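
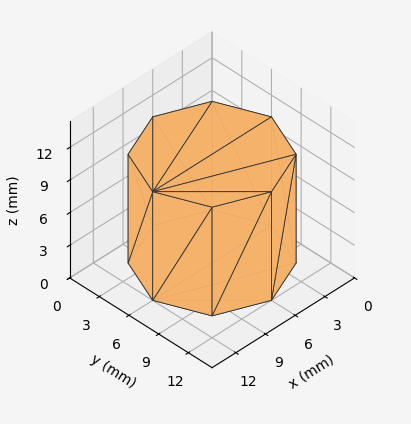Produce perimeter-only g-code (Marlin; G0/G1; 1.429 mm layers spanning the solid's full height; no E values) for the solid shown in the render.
Reading the render: the shape is a regular 8-sided prism (a cylinder approximated with 8 flat sides), circumscribed radius ≈ 6 mm, height ≈ 10 mm (dimensions read to the nearest mm from the axis ticks). For the g-code, the solid's height is divided into equal slices at the stated Δz and each level perimeter traced with G1 moves after a G0 lift.

; perimeter-only toolpath
G21 ; units = mm
G90 ; absolute positioning
G28 ; home
; layer 1
G0 Z1.429
G0 X12.000 Y6.000
G1 X10.243 Y10.243
G1 X6.000 Y12.000
G1 X1.757 Y10.243
G1 X0.000 Y6.000
G1 X1.757 Y1.757
G1 X6.000 Y0.000
G1 X10.243 Y1.757
G1 X12.000 Y6.000
; layer 2
G0 Z2.857
G0 X12.000 Y6.000
G1 X10.243 Y10.243
G1 X6.000 Y12.000
G1 X1.757 Y10.243
G1 X0.000 Y6.000
G1 X1.757 Y1.757
G1 X6.000 Y0.000
G1 X10.243 Y1.757
G1 X12.000 Y6.000
; layer 3
G0 Z4.286
G0 X12.000 Y6.000
G1 X10.243 Y10.243
G1 X6.000 Y12.000
G1 X1.757 Y10.243
G1 X0.000 Y6.000
G1 X1.757 Y1.757
G1 X6.000 Y0.000
G1 X10.243 Y1.757
G1 X12.000 Y6.000
; layer 4
G0 Z5.714
G0 X12.000 Y6.000
G1 X10.243 Y10.243
G1 X6.000 Y12.000
G1 X1.757 Y10.243
G1 X0.000 Y6.000
G1 X1.757 Y1.757
G1 X6.000 Y0.000
G1 X10.243 Y1.757
G1 X12.000 Y6.000
; layer 5
G0 Z7.143
G0 X12.000 Y6.000
G1 X10.243 Y10.243
G1 X6.000 Y12.000
G1 X1.757 Y10.243
G1 X0.000 Y6.000
G1 X1.757 Y1.757
G1 X6.000 Y0.000
G1 X10.243 Y1.757
G1 X12.000 Y6.000
; layer 6
G0 Z8.571
G0 X12.000 Y6.000
G1 X10.243 Y10.243
G1 X6.000 Y12.000
G1 X1.757 Y10.243
G1 X0.000 Y6.000
G1 X1.757 Y1.757
G1 X6.000 Y0.000
G1 X10.243 Y1.757
G1 X12.000 Y6.000
; layer 7
G0 Z10.000
G0 X12.000 Y6.000
G1 X10.243 Y10.243
G1 X6.000 Y12.000
G1 X1.757 Y10.243
G1 X0.000 Y6.000
G1 X1.757 Y1.757
G1 X6.000 Y0.000
G1 X10.243 Y1.757
G1 X12.000 Y6.000
M2 ; end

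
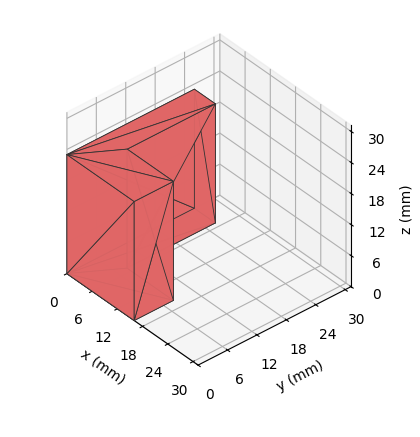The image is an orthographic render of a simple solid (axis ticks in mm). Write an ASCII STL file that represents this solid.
Reading the render: the shape is an L-shaped prism: outer 16 × 26 mm, arm thicknesses ≈ 8 mm (horizontal) and 5 mm (vertical), extruded 23 mm in z (dimensions read to the nearest mm from the axis ticks). For the STL, each face is triangulated and given an outward normal.

solid part
  facet normal 0.0000 0.0000 -1.0000
    outer loop
      vertex 16.00 8.00 0.00
      vertex 16.00 0.00 0.00
      vertex 0.00 0.00 0.00
    endloop
  endfacet
  facet normal 0.0000 0.0000 -1.0000
    outer loop
      vertex 5.00 8.00 0.00
      vertex 16.00 8.00 0.00
      vertex 0.00 0.00 0.00
    endloop
  endfacet
  facet normal 0.0000 0.0000 -1.0000
    outer loop
      vertex 5.00 26.00 0.00
      vertex 5.00 8.00 0.00
      vertex 0.00 0.00 0.00
    endloop
  endfacet
  facet normal 0.0000 0.0000 -1.0000
    outer loop
      vertex 0.00 26.00 0.00
      vertex 5.00 26.00 0.00
      vertex 0.00 0.00 0.00
    endloop
  endfacet
  facet normal 0.0000 0.0000 1.0000
    outer loop
      vertex 0.00 0.00 23.00
      vertex 16.00 0.00 23.00
      vertex 16.00 8.00 23.00
    endloop
  endfacet
  facet normal 0.0000 0.0000 1.0000
    outer loop
      vertex 0.00 0.00 23.00
      vertex 16.00 8.00 23.00
      vertex 5.00 8.00 23.00
    endloop
  endfacet
  facet normal 0.0000 0.0000 1.0000
    outer loop
      vertex 0.00 0.00 23.00
      vertex 5.00 8.00 23.00
      vertex 5.00 26.00 23.00
    endloop
  endfacet
  facet normal 0.0000 0.0000 1.0000
    outer loop
      vertex 0.00 0.00 23.00
      vertex 5.00 26.00 23.00
      vertex 0.00 26.00 23.00
    endloop
  endfacet
  facet normal 0.0000 -1.0000 0.0000
    outer loop
      vertex 0.00 0.00 0.00
      vertex 16.00 0.00 0.00
      vertex 16.00 0.00 23.00
    endloop
  endfacet
  facet normal 0.0000 -1.0000 0.0000
    outer loop
      vertex 0.00 0.00 0.00
      vertex 16.00 0.00 23.00
      vertex 0.00 0.00 23.00
    endloop
  endfacet
  facet normal 1.0000 0.0000 0.0000
    outer loop
      vertex 16.00 0.00 0.00
      vertex 16.00 8.00 0.00
      vertex 16.00 8.00 23.00
    endloop
  endfacet
  facet normal 1.0000 0.0000 0.0000
    outer loop
      vertex 16.00 0.00 0.00
      vertex 16.00 8.00 23.00
      vertex 16.00 0.00 23.00
    endloop
  endfacet
  facet normal 0.0000 1.0000 0.0000
    outer loop
      vertex 16.00 8.00 0.00
      vertex 5.00 8.00 0.00
      vertex 5.00 8.00 23.00
    endloop
  endfacet
  facet normal 0.0000 1.0000 0.0000
    outer loop
      vertex 16.00 8.00 0.00
      vertex 5.00 8.00 23.00
      vertex 16.00 8.00 23.00
    endloop
  endfacet
  facet normal 1.0000 0.0000 0.0000
    outer loop
      vertex 5.00 8.00 0.00
      vertex 5.00 26.00 0.00
      vertex 5.00 26.00 23.00
    endloop
  endfacet
  facet normal 1.0000 0.0000 0.0000
    outer loop
      vertex 5.00 8.00 0.00
      vertex 5.00 26.00 23.00
      vertex 5.00 8.00 23.00
    endloop
  endfacet
  facet normal 0.0000 1.0000 0.0000
    outer loop
      vertex 5.00 26.00 0.00
      vertex 0.00 26.00 0.00
      vertex 0.00 26.00 23.00
    endloop
  endfacet
  facet normal 0.0000 1.0000 0.0000
    outer loop
      vertex 5.00 26.00 0.00
      vertex 0.00 26.00 23.00
      vertex 5.00 26.00 23.00
    endloop
  endfacet
  facet normal -1.0000 0.0000 0.0000
    outer loop
      vertex 0.00 26.00 0.00
      vertex 0.00 0.00 0.00
      vertex 0.00 0.00 23.00
    endloop
  endfacet
  facet normal -1.0000 0.0000 0.0000
    outer loop
      vertex 0.00 26.00 0.00
      vertex 0.00 0.00 23.00
      vertex 0.00 26.00 23.00
    endloop
  endfacet
endsolid part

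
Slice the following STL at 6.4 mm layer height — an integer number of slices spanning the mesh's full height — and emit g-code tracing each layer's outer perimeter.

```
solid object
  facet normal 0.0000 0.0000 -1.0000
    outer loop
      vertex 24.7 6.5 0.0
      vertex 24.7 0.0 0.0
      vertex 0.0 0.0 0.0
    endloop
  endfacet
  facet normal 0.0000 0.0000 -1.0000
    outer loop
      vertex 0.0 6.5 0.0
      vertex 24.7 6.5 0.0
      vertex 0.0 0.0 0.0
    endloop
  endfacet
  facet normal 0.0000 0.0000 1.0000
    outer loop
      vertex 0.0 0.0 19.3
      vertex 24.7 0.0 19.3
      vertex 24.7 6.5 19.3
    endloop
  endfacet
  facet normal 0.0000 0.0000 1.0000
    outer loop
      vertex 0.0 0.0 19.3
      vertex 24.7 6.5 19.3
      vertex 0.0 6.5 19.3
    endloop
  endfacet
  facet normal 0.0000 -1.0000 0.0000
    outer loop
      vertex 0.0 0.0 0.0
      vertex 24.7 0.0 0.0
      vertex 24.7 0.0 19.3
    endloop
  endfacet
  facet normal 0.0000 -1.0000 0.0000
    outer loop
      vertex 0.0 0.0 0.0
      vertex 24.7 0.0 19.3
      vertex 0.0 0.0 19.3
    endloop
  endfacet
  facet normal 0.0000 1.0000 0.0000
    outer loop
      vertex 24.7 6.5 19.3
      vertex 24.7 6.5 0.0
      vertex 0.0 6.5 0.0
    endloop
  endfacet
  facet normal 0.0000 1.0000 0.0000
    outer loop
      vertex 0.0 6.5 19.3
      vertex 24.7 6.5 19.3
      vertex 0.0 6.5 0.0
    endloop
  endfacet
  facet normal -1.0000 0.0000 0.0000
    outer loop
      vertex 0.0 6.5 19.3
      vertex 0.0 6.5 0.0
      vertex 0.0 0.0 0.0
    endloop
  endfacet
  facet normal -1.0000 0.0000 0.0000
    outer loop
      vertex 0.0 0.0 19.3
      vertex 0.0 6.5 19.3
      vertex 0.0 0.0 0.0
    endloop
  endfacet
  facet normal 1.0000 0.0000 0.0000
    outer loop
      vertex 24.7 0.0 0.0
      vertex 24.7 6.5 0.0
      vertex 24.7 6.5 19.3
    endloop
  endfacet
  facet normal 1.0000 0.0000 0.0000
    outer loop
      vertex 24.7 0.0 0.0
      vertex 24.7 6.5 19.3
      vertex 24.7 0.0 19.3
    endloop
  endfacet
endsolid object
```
; perimeter-only toolpath
G21 ; units = mm
G90 ; absolute positioning
G28 ; home
; layer 1
G0 Z6.4
G0 X0.0 Y0.0
G1 X24.7 Y0.0
G1 X24.7 Y6.5
G1 X0.0 Y6.5
G1 X0.0 Y0.0
; layer 2
G0 Z12.9
G0 X0.0 Y0.0
G1 X24.7 Y0.0
G1 X24.7 Y6.5
G1 X0.0 Y6.5
G1 X0.0 Y0.0
; layer 3
G0 Z19.3
G0 X0.0 Y0.0
G1 X24.7 Y0.0
G1 X24.7 Y6.5
G1 X0.0 Y6.5
G1 X0.0 Y0.0
M2 ; end

The solid is a rectangular box, roughly 24.7 × 6.5 mm footprint and 19.3 mm tall. Slicing at Δz = 6.4 mm — 3 equal slices spanning the solid's height, so layer i sits at z = i·h/3 — gives 3 non-empty perimeters. Each is a 4-segment closed polygon; G0 lifts to the layer z and rapids to the start vertex, then G1 traces the edges.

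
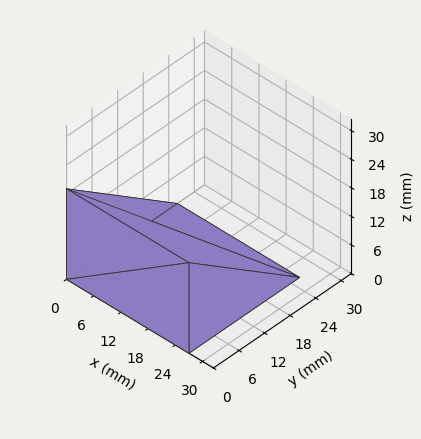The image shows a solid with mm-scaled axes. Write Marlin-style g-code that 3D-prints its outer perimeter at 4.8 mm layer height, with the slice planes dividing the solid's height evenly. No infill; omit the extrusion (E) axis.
Reading the render: the shape is a wedge (ramp): 27 × 26 mm base, rising to 19 mm along the y=0 edge and sloping linearly to z=0 at y=26 (dimensions read to the nearest mm from the axis ticks). For the g-code, the solid's height is divided into equal slices at the stated Δz and each level perimeter traced with G1 moves after a G0 lift.

; perimeter-only toolpath
G21 ; units = mm
G90 ; absolute positioning
G28 ; home
; layer 1
G0 Z4.8
G0 X0.0 Y0.0
G1 X27.0 Y0.0
G1 X27.0 Y19.5
G1 X0.0 Y19.5
G1 X0.0 Y0.0
; layer 2
G0 Z9.5
G0 X0.0 Y0.0
G1 X27.0 Y0.0
G1 X27.0 Y13.0
G1 X0.0 Y13.0
G1 X0.0 Y0.0
; layer 3
G0 Z14.2
G0 X0.0 Y0.0
G1 X27.0 Y0.0
G1 X27.0 Y6.5
G1 X0.0 Y6.5
G1 X0.0 Y0.0
M2 ; end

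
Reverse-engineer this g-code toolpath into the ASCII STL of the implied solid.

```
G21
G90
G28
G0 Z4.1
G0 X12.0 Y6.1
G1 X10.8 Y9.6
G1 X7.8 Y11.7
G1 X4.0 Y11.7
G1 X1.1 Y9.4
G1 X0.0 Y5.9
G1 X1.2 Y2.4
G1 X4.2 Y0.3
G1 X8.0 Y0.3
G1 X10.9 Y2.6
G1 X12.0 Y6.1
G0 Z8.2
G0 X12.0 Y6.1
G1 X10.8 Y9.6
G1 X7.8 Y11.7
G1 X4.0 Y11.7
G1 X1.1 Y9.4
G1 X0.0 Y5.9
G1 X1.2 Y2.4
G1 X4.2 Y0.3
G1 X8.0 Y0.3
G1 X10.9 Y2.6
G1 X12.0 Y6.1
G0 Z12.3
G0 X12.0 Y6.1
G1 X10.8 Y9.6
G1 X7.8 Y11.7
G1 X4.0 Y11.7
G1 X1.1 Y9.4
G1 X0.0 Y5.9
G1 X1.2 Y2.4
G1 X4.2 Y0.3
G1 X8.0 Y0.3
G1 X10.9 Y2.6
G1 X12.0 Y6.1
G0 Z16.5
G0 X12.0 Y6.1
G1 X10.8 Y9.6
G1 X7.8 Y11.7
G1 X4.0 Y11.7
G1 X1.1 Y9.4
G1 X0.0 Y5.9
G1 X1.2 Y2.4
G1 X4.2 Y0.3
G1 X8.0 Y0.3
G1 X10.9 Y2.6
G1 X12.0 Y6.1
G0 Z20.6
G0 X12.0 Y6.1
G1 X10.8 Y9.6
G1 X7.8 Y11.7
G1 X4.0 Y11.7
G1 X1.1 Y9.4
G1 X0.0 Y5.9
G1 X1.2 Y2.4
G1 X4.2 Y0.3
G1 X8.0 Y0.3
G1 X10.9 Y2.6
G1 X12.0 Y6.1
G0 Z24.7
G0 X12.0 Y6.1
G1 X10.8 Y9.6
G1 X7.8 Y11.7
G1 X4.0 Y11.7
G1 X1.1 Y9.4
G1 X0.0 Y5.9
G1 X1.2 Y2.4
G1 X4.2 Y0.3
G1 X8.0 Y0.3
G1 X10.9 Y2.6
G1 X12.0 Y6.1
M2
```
solid part
  facet normal 0.0000 0.0000 -1.0000
    outer loop
      vertex 7.8 11.7 0.0
      vertex 10.8 9.6 0.0
      vertex 12.0 6.1 0.0
    endloop
  endfacet
  facet normal 0.0000 0.0000 -1.0000
    outer loop
      vertex 4.0 11.7 0.0
      vertex 7.8 11.7 0.0
      vertex 12.0 6.1 0.0
    endloop
  endfacet
  facet normal 0.0000 0.0000 -1.0000
    outer loop
      vertex 1.1 9.4 0.0
      vertex 4.0 11.7 0.0
      vertex 12.0 6.1 0.0
    endloop
  endfacet
  facet normal 0.0000 0.0000 -1.0000
    outer loop
      vertex 0.0 5.9 0.0
      vertex 1.1 9.4 0.0
      vertex 12.0 6.1 0.0
    endloop
  endfacet
  facet normal 0.0000 0.0000 -1.0000
    outer loop
      vertex 1.2 2.4 0.0
      vertex 0.0 5.9 0.0
      vertex 12.0 6.1 0.0
    endloop
  endfacet
  facet normal 0.0000 0.0000 -1.0000
    outer loop
      vertex 4.2 0.3 0.0
      vertex 1.2 2.4 0.0
      vertex 12.0 6.1 0.0
    endloop
  endfacet
  facet normal 0.0000 0.0000 -1.0000
    outer loop
      vertex 8.0 0.3 0.0
      vertex 4.2 0.3 0.0
      vertex 12.0 6.1 0.0
    endloop
  endfacet
  facet normal 0.0000 0.0000 -1.0000
    outer loop
      vertex 10.9 2.6 0.0
      vertex 8.0 0.3 0.0
      vertex 12.0 6.1 0.0
    endloop
  endfacet
  facet normal 0.0000 0.0000 1.0000
    outer loop
      vertex 12.0 6.1 24.7
      vertex 10.8 9.6 24.7
      vertex 7.8 11.7 24.7
    endloop
  endfacet
  facet normal 0.0000 0.0000 1.0000
    outer loop
      vertex 12.0 6.1 24.7
      vertex 7.8 11.7 24.7
      vertex 4.0 11.7 24.7
    endloop
  endfacet
  facet normal 0.0000 0.0000 1.0000
    outer loop
      vertex 12.0 6.1 24.7
      vertex 4.0 11.7 24.7
      vertex 1.1 9.4 24.7
    endloop
  endfacet
  facet normal 0.0000 0.0000 1.0000
    outer loop
      vertex 12.0 6.1 24.7
      vertex 1.1 9.4 24.7
      vertex 0.0 5.9 24.7
    endloop
  endfacet
  facet normal 0.0000 0.0000 1.0000
    outer loop
      vertex 12.0 6.1 24.7
      vertex 0.0 5.9 24.7
      vertex 1.2 2.4 24.7
    endloop
  endfacet
  facet normal 0.0000 0.0000 1.0000
    outer loop
      vertex 12.0 6.1 24.7
      vertex 1.2 2.4 24.7
      vertex 4.2 0.3 24.7
    endloop
  endfacet
  facet normal 0.0000 0.0000 1.0000
    outer loop
      vertex 12.0 6.1 24.7
      vertex 4.2 0.3 24.7
      vertex 8.0 0.3 24.7
    endloop
  endfacet
  facet normal 0.0000 0.0000 1.0000
    outer loop
      vertex 12.0 6.1 24.7
      vertex 8.0 0.3 24.7
      vertex 10.9 2.6 24.7
    endloop
  endfacet
  facet normal 0.9459 0.3243 0.0000
    outer loop
      vertex 12.0 6.1 0.0
      vertex 10.8 9.6 0.0
      vertex 10.8 9.6 24.7
    endloop
  endfacet
  facet normal 0.9459 0.3243 0.0000
    outer loop
      vertex 12.0 6.1 0.0
      vertex 10.8 9.6 24.7
      vertex 12.0 6.1 24.7
    endloop
  endfacet
  facet normal 0.5735 0.8192 0.0000
    outer loop
      vertex 10.8 9.6 0.0
      vertex 7.8 11.7 0.0
      vertex 7.8 11.7 24.7
    endloop
  endfacet
  facet normal 0.5735 0.8192 0.0000
    outer loop
      vertex 10.8 9.6 0.0
      vertex 7.8 11.7 24.7
      vertex 10.8 9.6 24.7
    endloop
  endfacet
  facet normal 0.0000 1.0000 0.0000
    outer loop
      vertex 7.8 11.7 0.0
      vertex 4.0 11.7 0.0
      vertex 4.0 11.7 24.7
    endloop
  endfacet
  facet normal 0.0000 1.0000 0.0000
    outer loop
      vertex 7.8 11.7 0.0
      vertex 4.0 11.7 24.7
      vertex 7.8 11.7 24.7
    endloop
  endfacet
  facet normal -0.6214 0.7835 0.0000
    outer loop
      vertex 4.0 11.7 0.0
      vertex 1.1 9.4 0.0
      vertex 1.1 9.4 24.7
    endloop
  endfacet
  facet normal -0.6214 0.7835 0.0000
    outer loop
      vertex 4.0 11.7 0.0
      vertex 1.1 9.4 24.7
      vertex 4.0 11.7 24.7
    endloop
  endfacet
  facet normal -0.9540 0.2998 0.0000
    outer loop
      vertex 1.1 9.4 0.0
      vertex 0.0 5.9 0.0
      vertex 0.0 5.9 24.7
    endloop
  endfacet
  facet normal -0.9540 0.2998 0.0000
    outer loop
      vertex 1.1 9.4 0.0
      vertex 0.0 5.9 24.7
      vertex 1.1 9.4 24.7
    endloop
  endfacet
  facet normal -0.9459 -0.3243 0.0000
    outer loop
      vertex 0.0 5.9 0.0
      vertex 1.2 2.4 0.0
      vertex 1.2 2.4 24.7
    endloop
  endfacet
  facet normal -0.9459 -0.3243 0.0000
    outer loop
      vertex 0.0 5.9 0.0
      vertex 1.2 2.4 24.7
      vertex 0.0 5.9 24.7
    endloop
  endfacet
  facet normal -0.5735 -0.8192 0.0000
    outer loop
      vertex 1.2 2.4 0.0
      vertex 4.2 0.3 0.0
      vertex 4.2 0.3 24.7
    endloop
  endfacet
  facet normal -0.5735 -0.8192 0.0000
    outer loop
      vertex 1.2 2.4 0.0
      vertex 4.2 0.3 24.7
      vertex 1.2 2.4 24.7
    endloop
  endfacet
  facet normal 0.0000 -1.0000 0.0000
    outer loop
      vertex 4.2 0.3 0.0
      vertex 8.0 0.3 0.0
      vertex 8.0 0.3 24.7
    endloop
  endfacet
  facet normal 0.0000 -1.0000 0.0000
    outer loop
      vertex 4.2 0.3 0.0
      vertex 8.0 0.3 24.7
      vertex 4.2 0.3 24.7
    endloop
  endfacet
  facet normal 0.6214 -0.7835 0.0000
    outer loop
      vertex 8.0 0.3 0.0
      vertex 10.9 2.6 0.0
      vertex 10.9 2.6 24.7
    endloop
  endfacet
  facet normal 0.6214 -0.7835 0.0000
    outer loop
      vertex 8.0 0.3 0.0
      vertex 10.9 2.6 24.7
      vertex 8.0 0.3 24.7
    endloop
  endfacet
  facet normal 0.9540 -0.2998 0.0000
    outer loop
      vertex 10.9 2.6 0.0
      vertex 12.0 6.1 0.0
      vertex 12.0 6.1 24.7
    endloop
  endfacet
  facet normal 0.9540 -0.2998 0.0000
    outer loop
      vertex 10.9 2.6 0.0
      vertex 12.0 6.1 24.7
      vertex 10.9 2.6 24.7
    endloop
  endfacet
endsolid part

The G0 Z moves step by Δz≈4.1 mm. Every layer's G1 loop is the same polygon, so the solid is a straight extrusion of it from z=0 to z≈24.7. Closing with flat bottom and top caps and triangulating gives 36 facets — a regular 10-sided prism (a cylinder approximated with 10 flat sides), circumscribed radius ≈ 6 mm, height ≈ 24.7 mm.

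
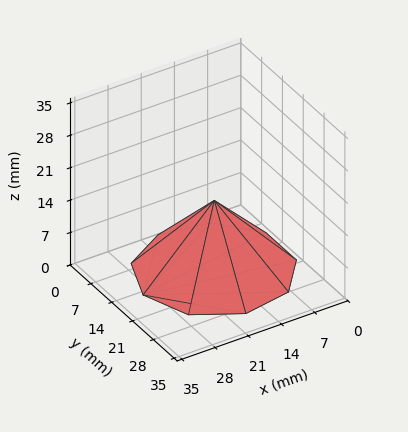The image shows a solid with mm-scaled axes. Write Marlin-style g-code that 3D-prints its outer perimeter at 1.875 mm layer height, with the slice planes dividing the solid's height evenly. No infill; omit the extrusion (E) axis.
Reading the render: the shape is a regular 9-sided pyramid, base circumscribed radius ≈ 15 mm, apex at z ≈ 15 mm (dimensions read to the nearest mm from the axis ticks). For the g-code, the solid's height is divided into equal slices at the stated Δz and each level perimeter traced with G1 moves after a G0 lift.

; perimeter-only toolpath
G21 ; units = mm
G90 ; absolute positioning
G28 ; home
; layer 1
G0 Z1.875
G0 X28.125 Y15.000
G1 X25.055 Y23.437
G1 X17.279 Y27.925
G1 X8.438 Y26.366
G1 X2.667 Y19.489
G1 X2.667 Y10.511
G1 X8.438 Y3.634
G1 X17.279 Y2.075
G1 X25.055 Y6.563
G1 X28.125 Y15.000
; layer 2
G0 Z3.750
G0 X26.250 Y15.000
G1 X23.618 Y22.232
G1 X16.954 Y26.079
G1 X9.375 Y24.742
G1 X4.429 Y18.848
G1 X4.429 Y11.152
G1 X9.375 Y5.258
G1 X16.954 Y3.921
G1 X23.618 Y7.768
G1 X26.250 Y15.000
; layer 3
G0 Z5.625
G0 X24.375 Y15.000
G1 X22.182 Y21.026
G1 X16.628 Y24.232
G1 X10.312 Y23.119
G1 X6.191 Y18.206
G1 X6.191 Y11.794
G1 X10.312 Y6.881
G1 X16.628 Y5.768
G1 X22.182 Y8.974
G1 X24.375 Y15.000
; layer 4
G0 Z7.500
G0 X22.500 Y15.000
G1 X20.745 Y19.821
G1 X16.303 Y22.386
G1 X11.250 Y21.495
G1 X7.952 Y17.565
G1 X7.952 Y12.435
G1 X11.250 Y8.505
G1 X16.303 Y7.614
G1 X20.745 Y10.179
G1 X22.500 Y15.000
; layer 5
G0 Z9.375
G0 X20.625 Y15.000
G1 X19.309 Y18.616
G1 X15.977 Y20.540
G1 X12.188 Y19.871
G1 X9.714 Y16.924
G1 X9.714 Y13.076
G1 X12.188 Y10.129
G1 X15.977 Y9.460
G1 X19.309 Y11.384
G1 X20.625 Y15.000
; layer 6
G0 Z11.250
G0 X18.750 Y15.000
G1 X17.873 Y17.410
G1 X15.651 Y18.693
G1 X13.125 Y18.247
G1 X11.476 Y16.282
G1 X11.476 Y13.717
G1 X13.125 Y11.752
G1 X15.651 Y11.307
G1 X17.873 Y12.589
G1 X18.750 Y15.000
; layer 7
G0 Z13.125
G0 X16.875 Y15.000
G1 X16.436 Y16.205
G1 X15.326 Y16.846
G1 X14.062 Y16.624
G1 X13.238 Y15.641
G1 X13.238 Y14.359
G1 X14.062 Y13.376
G1 X15.326 Y13.153
G1 X16.436 Y13.795
G1 X16.875 Y15.000
M2 ; end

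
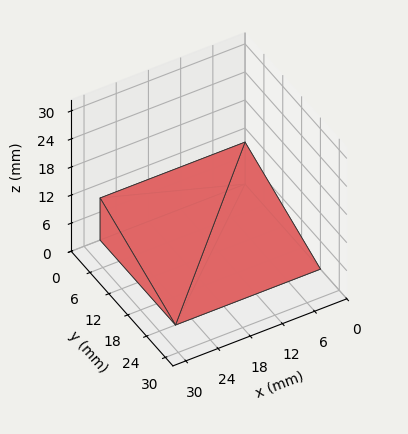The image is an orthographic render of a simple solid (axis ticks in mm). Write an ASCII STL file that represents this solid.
Reading the render: the shape is a wedge (ramp): 27 × 24 mm base, rising to 9 mm along the y=0 edge and sloping linearly to z=0 at y=24 (dimensions read to the nearest mm from the axis ticks). For the STL, each face is triangulated and given an outward normal.

solid part
  facet normal 0.0000 0.0000 -1.0000
    outer loop
      vertex 27.0 24.0 0.0
      vertex 27.0 0.0 0.0
      vertex 0.0 0.0 0.0
    endloop
  endfacet
  facet normal 0.0000 0.0000 -1.0000
    outer loop
      vertex 0.0 24.0 0.0
      vertex 27.0 24.0 0.0
      vertex 0.0 0.0 0.0
    endloop
  endfacet
  facet normal 0.0000 -1.0000 0.0000
    outer loop
      vertex 0.0 0.0 0.0
      vertex 27.0 0.0 0.0
      vertex 27.0 0.0 9.0
    endloop
  endfacet
  facet normal 0.0000 -1.0000 0.0000
    outer loop
      vertex 0.0 0.0 0.0
      vertex 27.0 0.0 9.0
      vertex 0.0 0.0 9.0
    endloop
  endfacet
  facet normal 0.0000 0.3511 0.9363
    outer loop
      vertex 0.0 0.0 9.0
      vertex 27.0 0.0 9.0
      vertex 27.0 24.0 0.0
    endloop
  endfacet
  facet normal 0.0000 0.3511 0.9363
    outer loop
      vertex 0.0 0.0 9.0
      vertex 27.0 24.0 0.0
      vertex 0.0 24.0 0.0
    endloop
  endfacet
  facet normal -1.0000 0.0000 0.0000
    outer loop
      vertex 0.0 0.0 9.0
      vertex 0.0 24.0 0.0
      vertex 0.0 0.0 0.0
    endloop
  endfacet
  facet normal 1.0000 0.0000 0.0000
    outer loop
      vertex 27.0 0.0 0.0
      vertex 27.0 24.0 0.0
      vertex 27.0 0.0 9.0
    endloop
  endfacet
endsolid part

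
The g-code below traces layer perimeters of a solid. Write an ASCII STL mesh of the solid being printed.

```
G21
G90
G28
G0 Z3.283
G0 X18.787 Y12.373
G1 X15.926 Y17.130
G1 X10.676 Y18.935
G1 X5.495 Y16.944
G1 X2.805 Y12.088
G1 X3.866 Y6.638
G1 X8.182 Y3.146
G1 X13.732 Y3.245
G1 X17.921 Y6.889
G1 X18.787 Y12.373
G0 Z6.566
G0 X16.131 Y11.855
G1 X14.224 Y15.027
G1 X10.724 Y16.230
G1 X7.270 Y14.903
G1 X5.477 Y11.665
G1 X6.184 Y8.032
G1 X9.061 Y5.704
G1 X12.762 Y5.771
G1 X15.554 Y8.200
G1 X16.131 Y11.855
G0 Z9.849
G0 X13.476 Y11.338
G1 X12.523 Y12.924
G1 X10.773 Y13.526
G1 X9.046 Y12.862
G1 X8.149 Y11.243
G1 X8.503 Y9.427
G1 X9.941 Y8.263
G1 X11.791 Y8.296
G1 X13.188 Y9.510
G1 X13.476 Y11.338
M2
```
solid part
  facet normal 0.0000 0.0000 -1.0000
    outer loop
      vertex 10.628 21.640 0.000
      vertex 17.628 19.233 0.000
      vertex 21.442 12.890 0.000
    endloop
  endfacet
  facet normal 0.0000 0.0000 -1.0000
    outer loop
      vertex 3.719 18.985 0.000
      vertex 10.628 21.640 0.000
      vertex 21.442 12.890 0.000
    endloop
  endfacet
  facet normal 0.0000 0.0000 -1.0000
    outer loop
      vertex 0.133 12.510 0.000
      vertex 3.719 18.985 0.000
      vertex 21.442 12.890 0.000
    endloop
  endfacet
  facet normal 0.0000 0.0000 -1.0000
    outer loop
      vertex 1.548 5.244 0.000
      vertex 0.133 12.510 0.000
      vertex 21.442 12.890 0.000
    endloop
  endfacet
  facet normal 0.0000 0.0000 -1.0000
    outer loop
      vertex 7.302 0.588 0.000
      vertex 1.548 5.244 0.000
      vertex 21.442 12.890 0.000
    endloop
  endfacet
  facet normal 0.0000 0.0000 -1.0000
    outer loop
      vertex 14.703 0.720 0.000
      vertex 7.302 0.588 0.000
      vertex 21.442 12.890 0.000
    endloop
  endfacet
  facet normal 0.0000 0.0000 -1.0000
    outer loop
      vertex 20.287 5.578 0.000
      vertex 14.703 0.720 0.000
      vertex 21.442 12.890 0.000
    endloop
  endfacet
  facet normal 0.6776 0.4074 0.6122
    outer loop
      vertex 21.442 12.890 0.000
      vertex 17.628 19.233 0.000
      vertex 10.821 10.821 13.132
    endloop
  endfacet
  facet normal 0.2571 0.7477 0.6122
    outer loop
      vertex 17.628 19.233 0.000
      vertex 10.628 21.640 0.000
      vertex 10.821 10.821 13.132
    endloop
  endfacet
  facet normal -0.2836 0.7381 0.6122
    outer loop
      vertex 10.628 21.640 0.000
      vertex 3.719 18.985 0.000
      vertex 10.821 10.821 13.132
    endloop
  endfacet
  facet normal -0.6917 0.3831 0.6122
    outer loop
      vertex 3.719 18.985 0.000
      vertex 0.133 12.510 0.000
      vertex 10.821 10.821 13.132
    endloop
  endfacet
  facet normal -0.7761 -0.1511 0.6122
    outer loop
      vertex 0.133 12.510 0.000
      vertex 1.548 5.244 0.000
      vertex 10.821 10.821 13.132
    endloop
  endfacet
  facet normal -0.4974 -0.6147 0.6122
    outer loop
      vertex 1.548 5.244 0.000
      vertex 7.302 0.588 0.000
      vertex 10.821 10.821 13.132
    endloop
  endfacet
  facet normal 0.0141 -0.7905 0.6122
    outer loop
      vertex 7.302 0.588 0.000
      vertex 14.703 0.720 0.000
      vertex 10.821 10.821 13.132
    endloop
  endfacet
  facet normal 0.5190 -0.5965 0.6122
    outer loop
      vertex 14.703 0.720 0.000
      vertex 20.287 5.578 0.000
      vertex 10.821 10.821 13.132
    endloop
  endfacet
  facet normal 0.7810 -0.1234 0.6122
    outer loop
      vertex 20.287 5.578 0.000
      vertex 21.442 12.890 0.000
      vertex 10.821 10.821 13.132
    endloop
  endfacet
endsolid part

The G0 Z moves step by Δz≈3.283 mm. The G1 loops shrink linearly with z, so the solid tapers from its base footprint up to z≈13.1. Closing with a flat bottom cap and the tapered top and triangulating gives 16 facets — a regular 9-sided pyramid, base circumscribed radius ≈ 10.8 mm, apex at z ≈ 13.1 mm.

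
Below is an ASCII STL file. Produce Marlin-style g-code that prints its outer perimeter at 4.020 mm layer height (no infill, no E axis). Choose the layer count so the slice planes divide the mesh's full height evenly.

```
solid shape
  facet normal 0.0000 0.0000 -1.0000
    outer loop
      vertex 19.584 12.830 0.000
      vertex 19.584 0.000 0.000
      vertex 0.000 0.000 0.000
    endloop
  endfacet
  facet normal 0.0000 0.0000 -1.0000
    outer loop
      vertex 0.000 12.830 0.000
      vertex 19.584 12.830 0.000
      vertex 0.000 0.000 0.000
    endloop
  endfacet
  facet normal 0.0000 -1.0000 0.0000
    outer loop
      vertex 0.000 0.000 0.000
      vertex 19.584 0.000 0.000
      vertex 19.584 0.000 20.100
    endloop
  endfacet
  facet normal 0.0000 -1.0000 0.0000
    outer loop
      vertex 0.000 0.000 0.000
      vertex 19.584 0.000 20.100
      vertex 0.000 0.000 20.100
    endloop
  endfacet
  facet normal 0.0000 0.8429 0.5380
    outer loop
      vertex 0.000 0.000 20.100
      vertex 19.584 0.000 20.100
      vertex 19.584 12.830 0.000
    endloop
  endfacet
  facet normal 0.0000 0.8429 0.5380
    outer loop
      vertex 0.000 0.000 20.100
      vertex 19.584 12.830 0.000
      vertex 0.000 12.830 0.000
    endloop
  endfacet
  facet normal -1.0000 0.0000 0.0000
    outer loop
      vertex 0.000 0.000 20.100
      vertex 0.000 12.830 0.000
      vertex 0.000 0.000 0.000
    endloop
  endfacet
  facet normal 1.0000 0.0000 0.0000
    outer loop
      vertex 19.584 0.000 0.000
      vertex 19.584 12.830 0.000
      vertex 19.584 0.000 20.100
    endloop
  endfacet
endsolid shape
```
; perimeter-only toolpath
G21 ; units = mm
G90 ; absolute positioning
G28 ; home
; layer 1
G0 Z4.020
G0 X0.000 Y0.000
G1 X19.584 Y0.000
G1 X19.584 Y10.264
G1 X0.000 Y10.264
G1 X0.000 Y0.000
; layer 2
G0 Z8.040
G0 X0.000 Y0.000
G1 X19.584 Y0.000
G1 X19.584 Y7.698
G1 X0.000 Y7.698
G1 X0.000 Y0.000
; layer 3
G0 Z12.060
G0 X0.000 Y0.000
G1 X19.584 Y0.000
G1 X19.584 Y5.132
G1 X0.000 Y5.132
G1 X0.000 Y0.000
; layer 4
G0 Z16.080
G0 X0.000 Y0.000
G1 X19.584 Y0.000
G1 X19.584 Y2.566
G1 X0.000 Y2.566
G1 X0.000 Y0.000
M2 ; end

The solid is a wedge (ramp): 19.6 × 12.8 mm base, rising to 20.1 mm along the y=0 edge and sloping linearly to z=0 at y=12.8. Slicing at Δz = 4.020 mm — 5 equal slices spanning the solid's height, so layer i sits at z = i·h/5 — gives 4 non-empty perimeters. Each is a 4-segment closed polygon; G0 lifts to the layer z and rapids to the start vertex, then G1 traces the edges. The cross-section shrinks linearly with z (the slice at the apex is degenerate and omitted).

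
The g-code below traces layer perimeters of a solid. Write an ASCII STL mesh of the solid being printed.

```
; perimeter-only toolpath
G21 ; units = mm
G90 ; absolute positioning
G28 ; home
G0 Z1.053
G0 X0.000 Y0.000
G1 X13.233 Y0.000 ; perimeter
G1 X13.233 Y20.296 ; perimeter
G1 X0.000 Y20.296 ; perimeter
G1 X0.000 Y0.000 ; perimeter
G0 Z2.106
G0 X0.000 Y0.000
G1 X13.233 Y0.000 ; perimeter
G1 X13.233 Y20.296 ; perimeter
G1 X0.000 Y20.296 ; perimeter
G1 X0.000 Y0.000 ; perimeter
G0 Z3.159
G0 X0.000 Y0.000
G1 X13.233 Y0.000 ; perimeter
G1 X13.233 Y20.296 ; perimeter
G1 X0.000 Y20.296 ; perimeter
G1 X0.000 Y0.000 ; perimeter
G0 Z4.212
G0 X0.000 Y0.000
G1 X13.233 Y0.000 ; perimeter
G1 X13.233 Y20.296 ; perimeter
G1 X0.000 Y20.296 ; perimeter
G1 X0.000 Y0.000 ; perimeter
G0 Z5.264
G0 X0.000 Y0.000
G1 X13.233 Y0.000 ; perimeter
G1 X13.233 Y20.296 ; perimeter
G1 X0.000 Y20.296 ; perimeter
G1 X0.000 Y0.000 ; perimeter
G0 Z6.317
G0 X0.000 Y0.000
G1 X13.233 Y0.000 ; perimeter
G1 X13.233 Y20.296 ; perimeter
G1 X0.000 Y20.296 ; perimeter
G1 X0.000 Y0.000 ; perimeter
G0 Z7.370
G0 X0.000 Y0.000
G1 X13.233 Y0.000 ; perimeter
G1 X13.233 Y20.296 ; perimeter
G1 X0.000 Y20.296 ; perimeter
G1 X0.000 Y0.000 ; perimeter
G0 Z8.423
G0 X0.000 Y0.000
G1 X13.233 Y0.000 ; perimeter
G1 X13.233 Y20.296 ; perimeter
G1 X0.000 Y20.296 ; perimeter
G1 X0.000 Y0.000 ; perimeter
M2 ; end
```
solid part
  facet normal 0.0000 0.0000 -1.0000
    outer loop
      vertex 13.233 20.296 0.000
      vertex 13.233 0.000 0.000
      vertex 0.000 0.000 0.000
    endloop
  endfacet
  facet normal 0.0000 0.0000 -1.0000
    outer loop
      vertex 0.000 20.296 0.000
      vertex 13.233 20.296 0.000
      vertex 0.000 0.000 0.000
    endloop
  endfacet
  facet normal 0.0000 0.0000 1.0000
    outer loop
      vertex 0.000 0.000 8.423
      vertex 13.233 0.000 8.423
      vertex 13.233 20.296 8.423
    endloop
  endfacet
  facet normal 0.0000 0.0000 1.0000
    outer loop
      vertex 0.000 0.000 8.423
      vertex 13.233 20.296 8.423
      vertex 0.000 20.296 8.423
    endloop
  endfacet
  facet normal 0.0000 -1.0000 0.0000
    outer loop
      vertex 0.000 0.000 0.000
      vertex 13.233 0.000 0.000
      vertex 13.233 0.000 8.423
    endloop
  endfacet
  facet normal 0.0000 -1.0000 0.0000
    outer loop
      vertex 0.000 0.000 0.000
      vertex 13.233 0.000 8.423
      vertex 0.000 0.000 8.423
    endloop
  endfacet
  facet normal 0.0000 1.0000 0.0000
    outer loop
      vertex 13.233 20.296 8.423
      vertex 13.233 20.296 0.000
      vertex 0.000 20.296 0.000
    endloop
  endfacet
  facet normal 0.0000 1.0000 0.0000
    outer loop
      vertex 0.000 20.296 8.423
      vertex 13.233 20.296 8.423
      vertex 0.000 20.296 0.000
    endloop
  endfacet
  facet normal -1.0000 0.0000 0.0000
    outer loop
      vertex 0.000 20.296 8.423
      vertex 0.000 20.296 0.000
      vertex 0.000 0.000 0.000
    endloop
  endfacet
  facet normal -1.0000 0.0000 0.0000
    outer loop
      vertex 0.000 0.000 8.423
      vertex 0.000 20.296 8.423
      vertex 0.000 0.000 0.000
    endloop
  endfacet
  facet normal 1.0000 0.0000 0.0000
    outer loop
      vertex 13.233 0.000 0.000
      vertex 13.233 20.296 0.000
      vertex 13.233 20.296 8.423
    endloop
  endfacet
  facet normal 1.0000 0.0000 0.0000
    outer loop
      vertex 13.233 0.000 0.000
      vertex 13.233 20.296 8.423
      vertex 13.233 0.000 8.423
    endloop
  endfacet
endsolid part

The G0 Z moves step by Δz≈1.053 mm. Every layer's G1 loop is the same polygon, so the solid is a straight extrusion of it from z=0 to z≈8.42. Closing with flat bottom and top caps and triangulating gives 12 facets — a rectangular box, roughly 13.2 × 20.3 mm footprint and 8.42 mm tall.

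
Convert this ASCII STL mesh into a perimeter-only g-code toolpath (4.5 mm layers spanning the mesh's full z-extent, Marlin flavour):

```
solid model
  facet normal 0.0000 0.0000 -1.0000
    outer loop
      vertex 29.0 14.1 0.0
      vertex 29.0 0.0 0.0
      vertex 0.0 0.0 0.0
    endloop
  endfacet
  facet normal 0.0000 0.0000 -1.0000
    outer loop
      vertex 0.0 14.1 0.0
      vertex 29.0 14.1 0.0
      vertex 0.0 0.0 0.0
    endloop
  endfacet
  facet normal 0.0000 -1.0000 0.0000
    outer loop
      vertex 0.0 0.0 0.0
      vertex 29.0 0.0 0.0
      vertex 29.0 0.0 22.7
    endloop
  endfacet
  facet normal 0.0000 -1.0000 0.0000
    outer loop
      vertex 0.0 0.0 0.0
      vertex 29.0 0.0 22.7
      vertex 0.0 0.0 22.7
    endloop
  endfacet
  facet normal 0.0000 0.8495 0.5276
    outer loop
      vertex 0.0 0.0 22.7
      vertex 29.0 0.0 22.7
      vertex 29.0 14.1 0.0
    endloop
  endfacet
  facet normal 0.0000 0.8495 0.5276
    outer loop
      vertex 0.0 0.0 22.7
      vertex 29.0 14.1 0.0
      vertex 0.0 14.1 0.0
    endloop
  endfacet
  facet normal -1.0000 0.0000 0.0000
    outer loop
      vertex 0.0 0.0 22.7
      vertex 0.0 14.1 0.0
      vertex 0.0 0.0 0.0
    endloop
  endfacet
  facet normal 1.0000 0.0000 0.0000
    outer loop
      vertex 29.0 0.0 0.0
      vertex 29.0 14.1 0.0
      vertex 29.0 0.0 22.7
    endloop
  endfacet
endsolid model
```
; perimeter-only toolpath
G21 ; units = mm
G90 ; absolute positioning
G28 ; home
; layer 1
G0 Z4.5
G0 X0.0 Y0.0
G1 X29.0 Y0.0
G1 X29.0 Y11.3
G1 X0.0 Y11.3
G1 X0.0 Y0.0
; layer 2
G0 Z9.1
G0 X0.0 Y0.0
G1 X29.0 Y0.0
G1 X29.0 Y8.5
G1 X0.0 Y8.5
G1 X0.0 Y0.0
; layer 3
G0 Z13.6
G0 X0.0 Y0.0
G1 X29.0 Y0.0
G1 X29.0 Y5.6
G1 X0.0 Y5.6
G1 X0.0 Y0.0
; layer 4
G0 Z18.2
G0 X0.0 Y0.0
G1 X29.0 Y0.0
G1 X29.0 Y2.8
G1 X0.0 Y2.8
G1 X0.0 Y0.0
M2 ; end

The solid is a wedge (ramp): 29 × 14.1 mm base, rising to 22.7 mm along the y=0 edge and sloping linearly to z=0 at y=14.1. Slicing at Δz = 4.5 mm — 5 equal slices spanning the solid's height, so layer i sits at z = i·h/5 — gives 4 non-empty perimeters. Each is a 4-segment closed polygon; G0 lifts to the layer z and rapids to the start vertex, then G1 traces the edges. The cross-section shrinks linearly with z (the slice at the apex is degenerate and omitted).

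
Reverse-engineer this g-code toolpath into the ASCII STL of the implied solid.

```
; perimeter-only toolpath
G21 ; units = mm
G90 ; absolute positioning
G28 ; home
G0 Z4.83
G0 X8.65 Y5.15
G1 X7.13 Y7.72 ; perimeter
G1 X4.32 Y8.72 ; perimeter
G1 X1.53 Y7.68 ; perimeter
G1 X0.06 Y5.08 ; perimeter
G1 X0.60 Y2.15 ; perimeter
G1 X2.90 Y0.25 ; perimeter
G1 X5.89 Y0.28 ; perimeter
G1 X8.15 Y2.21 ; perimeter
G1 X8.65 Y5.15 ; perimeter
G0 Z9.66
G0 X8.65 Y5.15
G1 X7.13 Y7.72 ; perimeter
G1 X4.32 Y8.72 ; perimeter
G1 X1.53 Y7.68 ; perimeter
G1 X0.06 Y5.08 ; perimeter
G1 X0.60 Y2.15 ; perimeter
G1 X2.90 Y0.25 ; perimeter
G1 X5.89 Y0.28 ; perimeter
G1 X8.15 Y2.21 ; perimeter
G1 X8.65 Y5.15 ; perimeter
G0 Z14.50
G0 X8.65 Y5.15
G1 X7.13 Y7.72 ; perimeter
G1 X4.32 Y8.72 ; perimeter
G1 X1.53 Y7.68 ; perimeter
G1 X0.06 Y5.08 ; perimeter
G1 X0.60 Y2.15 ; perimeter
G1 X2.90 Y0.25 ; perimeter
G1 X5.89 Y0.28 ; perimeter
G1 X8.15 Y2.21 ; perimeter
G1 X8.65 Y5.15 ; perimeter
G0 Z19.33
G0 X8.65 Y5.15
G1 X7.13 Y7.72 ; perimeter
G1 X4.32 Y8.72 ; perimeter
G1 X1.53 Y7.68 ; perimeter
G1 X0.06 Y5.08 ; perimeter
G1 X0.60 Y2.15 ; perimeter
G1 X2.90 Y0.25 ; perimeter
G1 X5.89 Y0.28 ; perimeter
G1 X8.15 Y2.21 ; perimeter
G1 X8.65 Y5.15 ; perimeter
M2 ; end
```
solid part
  facet normal 0.0000 0.0000 -1.0000
    outer loop
      vertex 4.32 8.72 0.00
      vertex 7.13 7.72 0.00
      vertex 8.65 5.15 0.00
    endloop
  endfacet
  facet normal 0.0000 0.0000 -1.0000
    outer loop
      vertex 1.53 7.68 0.00
      vertex 4.32 8.72 0.00
      vertex 8.65 5.15 0.00
    endloop
  endfacet
  facet normal 0.0000 0.0000 -1.0000
    outer loop
      vertex 0.06 5.08 0.00
      vertex 1.53 7.68 0.00
      vertex 8.65 5.15 0.00
    endloop
  endfacet
  facet normal 0.0000 0.0000 -1.0000
    outer loop
      vertex 0.60 2.15 0.00
      vertex 0.06 5.08 0.00
      vertex 8.65 5.15 0.00
    endloop
  endfacet
  facet normal 0.0000 0.0000 -1.0000
    outer loop
      vertex 2.90 0.25 0.00
      vertex 0.60 2.15 0.00
      vertex 8.65 5.15 0.00
    endloop
  endfacet
  facet normal 0.0000 0.0000 -1.0000
    outer loop
      vertex 5.89 0.28 0.00
      vertex 2.90 0.25 0.00
      vertex 8.65 5.15 0.00
    endloop
  endfacet
  facet normal 0.0000 0.0000 -1.0000
    outer loop
      vertex 8.15 2.21 0.00
      vertex 5.89 0.28 0.00
      vertex 8.65 5.15 0.00
    endloop
  endfacet
  facet normal 0.0000 0.0000 1.0000
    outer loop
      vertex 8.65 5.15 19.33
      vertex 7.13 7.72 19.33
      vertex 4.32 8.72 19.33
    endloop
  endfacet
  facet normal 0.0000 0.0000 1.0000
    outer loop
      vertex 8.65 5.15 19.33
      vertex 4.32 8.72 19.33
      vertex 1.53 7.68 19.33
    endloop
  endfacet
  facet normal 0.0000 0.0000 1.0000
    outer loop
      vertex 8.65 5.15 19.33
      vertex 1.53 7.68 19.33
      vertex 0.06 5.08 19.33
    endloop
  endfacet
  facet normal 0.0000 0.0000 1.0000
    outer loop
      vertex 8.65 5.15 19.33
      vertex 0.06 5.08 19.33
      vertex 0.60 2.15 19.33
    endloop
  endfacet
  facet normal 0.0000 0.0000 1.0000
    outer loop
      vertex 8.65 5.15 19.33
      vertex 0.60 2.15 19.33
      vertex 2.90 0.25 19.33
    endloop
  endfacet
  facet normal 0.0000 0.0000 1.0000
    outer loop
      vertex 8.65 5.15 19.33
      vertex 2.90 0.25 19.33
      vertex 5.89 0.28 19.33
    endloop
  endfacet
  facet normal 0.0000 0.0000 1.0000
    outer loop
      vertex 8.65 5.15 19.33
      vertex 5.89 0.28 19.33
      vertex 8.15 2.21 19.33
    endloop
  endfacet
  facet normal 0.8607 0.5091 0.0000
    outer loop
      vertex 8.65 5.15 0.00
      vertex 7.13 7.72 0.00
      vertex 7.13 7.72 19.33
    endloop
  endfacet
  facet normal 0.8607 0.5091 0.0000
    outer loop
      vertex 8.65 5.15 0.00
      vertex 7.13 7.72 19.33
      vertex 8.65 5.15 19.33
    endloop
  endfacet
  facet normal 0.3353 0.9421 0.0000
    outer loop
      vertex 7.13 7.72 0.00
      vertex 4.32 8.72 0.00
      vertex 4.32 8.72 19.33
    endloop
  endfacet
  facet normal 0.3353 0.9421 0.0000
    outer loop
      vertex 7.13 7.72 0.00
      vertex 4.32 8.72 19.33
      vertex 7.13 7.72 19.33
    endloop
  endfacet
  facet normal -0.3493 0.9370 0.0000
    outer loop
      vertex 4.32 8.72 0.00
      vertex 1.53 7.68 0.00
      vertex 1.53 7.68 19.33
    endloop
  endfacet
  facet normal -0.3493 0.9370 0.0000
    outer loop
      vertex 4.32 8.72 0.00
      vertex 1.53 7.68 19.33
      vertex 4.32 8.72 19.33
    endloop
  endfacet
  facet normal -0.8705 0.4922 0.0000
    outer loop
      vertex 1.53 7.68 0.00
      vertex 0.06 5.08 0.00
      vertex 0.06 5.08 19.33
    endloop
  endfacet
  facet normal -0.8705 0.4922 0.0000
    outer loop
      vertex 1.53 7.68 0.00
      vertex 0.06 5.08 19.33
      vertex 1.53 7.68 19.33
    endloop
  endfacet
  facet normal -0.9834 -0.1812 0.0000
    outer loop
      vertex 0.06 5.08 0.00
      vertex 0.60 2.15 0.00
      vertex 0.60 2.15 19.33
    endloop
  endfacet
  facet normal -0.9834 -0.1812 0.0000
    outer loop
      vertex 0.06 5.08 0.00
      vertex 0.60 2.15 19.33
      vertex 0.06 5.08 19.33
    endloop
  endfacet
  facet normal -0.6369 -0.7710 0.0000
    outer loop
      vertex 0.60 2.15 0.00
      vertex 2.90 0.25 0.00
      vertex 2.90 0.25 19.33
    endloop
  endfacet
  facet normal -0.6369 -0.7710 0.0000
    outer loop
      vertex 0.60 2.15 0.00
      vertex 2.90 0.25 19.33
      vertex 0.60 2.15 19.33
    endloop
  endfacet
  facet normal 0.0100 -0.9999 0.0000
    outer loop
      vertex 2.90 0.25 0.00
      vertex 5.89 0.28 0.00
      vertex 5.89 0.28 19.33
    endloop
  endfacet
  facet normal 0.0100 -0.9999 0.0000
    outer loop
      vertex 2.90 0.25 0.00
      vertex 5.89 0.28 19.33
      vertex 2.90 0.25 19.33
    endloop
  endfacet
  facet normal 0.6494 -0.7604 0.0000
    outer loop
      vertex 5.89 0.28 0.00
      vertex 8.15 2.21 0.00
      vertex 8.15 2.21 19.33
    endloop
  endfacet
  facet normal 0.6494 -0.7604 0.0000
    outer loop
      vertex 5.89 0.28 0.00
      vertex 8.15 2.21 19.33
      vertex 5.89 0.28 19.33
    endloop
  endfacet
  facet normal 0.9858 -0.1677 0.0000
    outer loop
      vertex 8.15 2.21 0.00
      vertex 8.65 5.15 0.00
      vertex 8.65 5.15 19.33
    endloop
  endfacet
  facet normal 0.9858 -0.1677 0.0000
    outer loop
      vertex 8.15 2.21 0.00
      vertex 8.65 5.15 19.33
      vertex 8.15 2.21 19.33
    endloop
  endfacet
endsolid part

The G0 Z moves step by Δz≈4.83 mm. Every layer's G1 loop is the same polygon, so the solid is a straight extrusion of it from z=0 to z≈19.3. Closing with flat bottom and top caps and triangulating gives 32 facets — a regular 9-sided prism (a cylinder approximated with 9 flat sides), circumscribed radius ≈ 4.36 mm, height ≈ 19.3 mm.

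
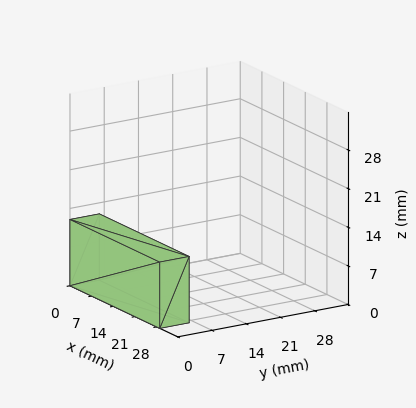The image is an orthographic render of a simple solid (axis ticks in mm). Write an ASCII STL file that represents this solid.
Reading the render: the shape is a rectangular box, roughly 29 × 6 mm footprint and 12 mm tall (dimensions read to the nearest mm from the axis ticks). For the STL, each face is triangulated and given an outward normal.

solid part
  facet normal 0.0000 0.0000 -1.0000
    outer loop
      vertex 29.000 6.000 0.000
      vertex 29.000 0.000 0.000
      vertex 0.000 0.000 0.000
    endloop
  endfacet
  facet normal 0.0000 0.0000 -1.0000
    outer loop
      vertex 0.000 6.000 0.000
      vertex 29.000 6.000 0.000
      vertex 0.000 0.000 0.000
    endloop
  endfacet
  facet normal 0.0000 0.0000 1.0000
    outer loop
      vertex 0.000 0.000 12.000
      vertex 29.000 0.000 12.000
      vertex 29.000 6.000 12.000
    endloop
  endfacet
  facet normal 0.0000 0.0000 1.0000
    outer loop
      vertex 0.000 0.000 12.000
      vertex 29.000 6.000 12.000
      vertex 0.000 6.000 12.000
    endloop
  endfacet
  facet normal 0.0000 -1.0000 0.0000
    outer loop
      vertex 0.000 0.000 0.000
      vertex 29.000 0.000 0.000
      vertex 29.000 0.000 12.000
    endloop
  endfacet
  facet normal 0.0000 -1.0000 0.0000
    outer loop
      vertex 0.000 0.000 0.000
      vertex 29.000 0.000 12.000
      vertex 0.000 0.000 12.000
    endloop
  endfacet
  facet normal 0.0000 1.0000 0.0000
    outer loop
      vertex 29.000 6.000 12.000
      vertex 29.000 6.000 0.000
      vertex 0.000 6.000 0.000
    endloop
  endfacet
  facet normal 0.0000 1.0000 0.0000
    outer loop
      vertex 0.000 6.000 12.000
      vertex 29.000 6.000 12.000
      vertex 0.000 6.000 0.000
    endloop
  endfacet
  facet normal -1.0000 0.0000 0.0000
    outer loop
      vertex 0.000 6.000 12.000
      vertex 0.000 6.000 0.000
      vertex 0.000 0.000 0.000
    endloop
  endfacet
  facet normal -1.0000 0.0000 0.0000
    outer loop
      vertex 0.000 0.000 12.000
      vertex 0.000 6.000 12.000
      vertex 0.000 0.000 0.000
    endloop
  endfacet
  facet normal 1.0000 0.0000 0.0000
    outer loop
      vertex 29.000 0.000 0.000
      vertex 29.000 6.000 0.000
      vertex 29.000 6.000 12.000
    endloop
  endfacet
  facet normal 1.0000 0.0000 0.0000
    outer loop
      vertex 29.000 0.000 0.000
      vertex 29.000 6.000 12.000
      vertex 29.000 0.000 12.000
    endloop
  endfacet
endsolid part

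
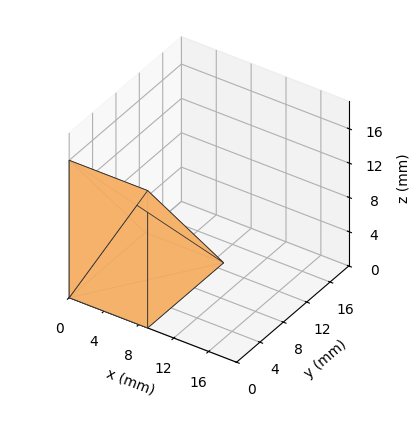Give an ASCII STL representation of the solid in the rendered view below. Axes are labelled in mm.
Reading the render: the shape is a wedge (ramp): 9 × 13 mm base, rising to 16 mm along the y=0 edge and sloping linearly to z=0 at y=13 (dimensions read to the nearest mm from the axis ticks). For the STL, each face is triangulated and given an outward normal.

solid part
  facet normal 0.0000 0.0000 -1.0000
    outer loop
      vertex 9.00 13.00 0.00
      vertex 9.00 0.00 0.00
      vertex 0.00 0.00 0.00
    endloop
  endfacet
  facet normal 0.0000 0.0000 -1.0000
    outer loop
      vertex 0.00 13.00 0.00
      vertex 9.00 13.00 0.00
      vertex 0.00 0.00 0.00
    endloop
  endfacet
  facet normal 0.0000 -1.0000 0.0000
    outer loop
      vertex 0.00 0.00 0.00
      vertex 9.00 0.00 0.00
      vertex 9.00 0.00 16.00
    endloop
  endfacet
  facet normal 0.0000 -1.0000 0.0000
    outer loop
      vertex 0.00 0.00 0.00
      vertex 9.00 0.00 16.00
      vertex 0.00 0.00 16.00
    endloop
  endfacet
  facet normal 0.0000 0.7761 0.6306
    outer loop
      vertex 0.00 0.00 16.00
      vertex 9.00 0.00 16.00
      vertex 9.00 13.00 0.00
    endloop
  endfacet
  facet normal 0.0000 0.7761 0.6306
    outer loop
      vertex 0.00 0.00 16.00
      vertex 9.00 13.00 0.00
      vertex 0.00 13.00 0.00
    endloop
  endfacet
  facet normal -1.0000 0.0000 0.0000
    outer loop
      vertex 0.00 0.00 16.00
      vertex 0.00 13.00 0.00
      vertex 0.00 0.00 0.00
    endloop
  endfacet
  facet normal 1.0000 0.0000 0.0000
    outer loop
      vertex 9.00 0.00 0.00
      vertex 9.00 13.00 0.00
      vertex 9.00 0.00 16.00
    endloop
  endfacet
endsolid part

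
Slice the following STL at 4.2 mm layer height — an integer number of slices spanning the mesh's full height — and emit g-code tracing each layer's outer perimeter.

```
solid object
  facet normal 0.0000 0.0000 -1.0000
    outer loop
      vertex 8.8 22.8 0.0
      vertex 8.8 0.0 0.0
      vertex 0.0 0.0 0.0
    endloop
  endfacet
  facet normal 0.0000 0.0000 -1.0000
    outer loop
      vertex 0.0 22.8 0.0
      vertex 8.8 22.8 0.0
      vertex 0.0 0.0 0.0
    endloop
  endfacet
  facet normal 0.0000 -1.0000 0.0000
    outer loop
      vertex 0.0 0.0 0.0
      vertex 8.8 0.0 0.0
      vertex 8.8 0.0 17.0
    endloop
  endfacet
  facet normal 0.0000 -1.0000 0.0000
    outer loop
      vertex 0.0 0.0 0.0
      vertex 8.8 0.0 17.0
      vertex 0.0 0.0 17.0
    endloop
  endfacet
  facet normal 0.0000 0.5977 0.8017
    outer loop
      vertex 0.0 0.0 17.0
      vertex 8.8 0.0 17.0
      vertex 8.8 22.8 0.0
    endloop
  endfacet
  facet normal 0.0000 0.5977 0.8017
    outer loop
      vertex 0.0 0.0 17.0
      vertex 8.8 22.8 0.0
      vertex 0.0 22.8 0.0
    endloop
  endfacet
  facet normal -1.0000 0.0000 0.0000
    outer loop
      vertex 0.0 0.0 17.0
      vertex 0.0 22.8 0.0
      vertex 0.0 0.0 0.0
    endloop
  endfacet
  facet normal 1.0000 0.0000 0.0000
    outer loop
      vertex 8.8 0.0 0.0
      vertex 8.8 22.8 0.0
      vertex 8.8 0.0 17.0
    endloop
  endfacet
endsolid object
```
; perimeter-only toolpath
G21 ; units = mm
G90 ; absolute positioning
G28 ; home
; layer 1
G0 Z4.2
G0 X0.0 Y0.0
G1 X8.8 Y0.0
G1 X8.8 Y17.1
G1 X0.0 Y17.1
G1 X0.0 Y0.0
; layer 2
G0 Z8.5
G0 X0.0 Y0.0
G1 X8.8 Y0.0
G1 X8.8 Y11.4
G1 X0.0 Y11.4
G1 X0.0 Y0.0
; layer 3
G0 Z12.8
G0 X0.0 Y0.0
G1 X8.8 Y0.0
G1 X8.8 Y5.7
G1 X0.0 Y5.7
G1 X0.0 Y0.0
M2 ; end

The solid is a wedge (ramp): 8.8 × 22.8 mm base, rising to 17 mm along the y=0 edge and sloping linearly to z=0 at y=22.8. Slicing at Δz = 4.2 mm — 4 equal slices spanning the solid's height, so layer i sits at z = i·h/4 — gives 3 non-empty perimeters. Each is a 4-segment closed polygon; G0 lifts to the layer z and rapids to the start vertex, then G1 traces the edges. The cross-section shrinks linearly with z (the slice at the apex is degenerate and omitted).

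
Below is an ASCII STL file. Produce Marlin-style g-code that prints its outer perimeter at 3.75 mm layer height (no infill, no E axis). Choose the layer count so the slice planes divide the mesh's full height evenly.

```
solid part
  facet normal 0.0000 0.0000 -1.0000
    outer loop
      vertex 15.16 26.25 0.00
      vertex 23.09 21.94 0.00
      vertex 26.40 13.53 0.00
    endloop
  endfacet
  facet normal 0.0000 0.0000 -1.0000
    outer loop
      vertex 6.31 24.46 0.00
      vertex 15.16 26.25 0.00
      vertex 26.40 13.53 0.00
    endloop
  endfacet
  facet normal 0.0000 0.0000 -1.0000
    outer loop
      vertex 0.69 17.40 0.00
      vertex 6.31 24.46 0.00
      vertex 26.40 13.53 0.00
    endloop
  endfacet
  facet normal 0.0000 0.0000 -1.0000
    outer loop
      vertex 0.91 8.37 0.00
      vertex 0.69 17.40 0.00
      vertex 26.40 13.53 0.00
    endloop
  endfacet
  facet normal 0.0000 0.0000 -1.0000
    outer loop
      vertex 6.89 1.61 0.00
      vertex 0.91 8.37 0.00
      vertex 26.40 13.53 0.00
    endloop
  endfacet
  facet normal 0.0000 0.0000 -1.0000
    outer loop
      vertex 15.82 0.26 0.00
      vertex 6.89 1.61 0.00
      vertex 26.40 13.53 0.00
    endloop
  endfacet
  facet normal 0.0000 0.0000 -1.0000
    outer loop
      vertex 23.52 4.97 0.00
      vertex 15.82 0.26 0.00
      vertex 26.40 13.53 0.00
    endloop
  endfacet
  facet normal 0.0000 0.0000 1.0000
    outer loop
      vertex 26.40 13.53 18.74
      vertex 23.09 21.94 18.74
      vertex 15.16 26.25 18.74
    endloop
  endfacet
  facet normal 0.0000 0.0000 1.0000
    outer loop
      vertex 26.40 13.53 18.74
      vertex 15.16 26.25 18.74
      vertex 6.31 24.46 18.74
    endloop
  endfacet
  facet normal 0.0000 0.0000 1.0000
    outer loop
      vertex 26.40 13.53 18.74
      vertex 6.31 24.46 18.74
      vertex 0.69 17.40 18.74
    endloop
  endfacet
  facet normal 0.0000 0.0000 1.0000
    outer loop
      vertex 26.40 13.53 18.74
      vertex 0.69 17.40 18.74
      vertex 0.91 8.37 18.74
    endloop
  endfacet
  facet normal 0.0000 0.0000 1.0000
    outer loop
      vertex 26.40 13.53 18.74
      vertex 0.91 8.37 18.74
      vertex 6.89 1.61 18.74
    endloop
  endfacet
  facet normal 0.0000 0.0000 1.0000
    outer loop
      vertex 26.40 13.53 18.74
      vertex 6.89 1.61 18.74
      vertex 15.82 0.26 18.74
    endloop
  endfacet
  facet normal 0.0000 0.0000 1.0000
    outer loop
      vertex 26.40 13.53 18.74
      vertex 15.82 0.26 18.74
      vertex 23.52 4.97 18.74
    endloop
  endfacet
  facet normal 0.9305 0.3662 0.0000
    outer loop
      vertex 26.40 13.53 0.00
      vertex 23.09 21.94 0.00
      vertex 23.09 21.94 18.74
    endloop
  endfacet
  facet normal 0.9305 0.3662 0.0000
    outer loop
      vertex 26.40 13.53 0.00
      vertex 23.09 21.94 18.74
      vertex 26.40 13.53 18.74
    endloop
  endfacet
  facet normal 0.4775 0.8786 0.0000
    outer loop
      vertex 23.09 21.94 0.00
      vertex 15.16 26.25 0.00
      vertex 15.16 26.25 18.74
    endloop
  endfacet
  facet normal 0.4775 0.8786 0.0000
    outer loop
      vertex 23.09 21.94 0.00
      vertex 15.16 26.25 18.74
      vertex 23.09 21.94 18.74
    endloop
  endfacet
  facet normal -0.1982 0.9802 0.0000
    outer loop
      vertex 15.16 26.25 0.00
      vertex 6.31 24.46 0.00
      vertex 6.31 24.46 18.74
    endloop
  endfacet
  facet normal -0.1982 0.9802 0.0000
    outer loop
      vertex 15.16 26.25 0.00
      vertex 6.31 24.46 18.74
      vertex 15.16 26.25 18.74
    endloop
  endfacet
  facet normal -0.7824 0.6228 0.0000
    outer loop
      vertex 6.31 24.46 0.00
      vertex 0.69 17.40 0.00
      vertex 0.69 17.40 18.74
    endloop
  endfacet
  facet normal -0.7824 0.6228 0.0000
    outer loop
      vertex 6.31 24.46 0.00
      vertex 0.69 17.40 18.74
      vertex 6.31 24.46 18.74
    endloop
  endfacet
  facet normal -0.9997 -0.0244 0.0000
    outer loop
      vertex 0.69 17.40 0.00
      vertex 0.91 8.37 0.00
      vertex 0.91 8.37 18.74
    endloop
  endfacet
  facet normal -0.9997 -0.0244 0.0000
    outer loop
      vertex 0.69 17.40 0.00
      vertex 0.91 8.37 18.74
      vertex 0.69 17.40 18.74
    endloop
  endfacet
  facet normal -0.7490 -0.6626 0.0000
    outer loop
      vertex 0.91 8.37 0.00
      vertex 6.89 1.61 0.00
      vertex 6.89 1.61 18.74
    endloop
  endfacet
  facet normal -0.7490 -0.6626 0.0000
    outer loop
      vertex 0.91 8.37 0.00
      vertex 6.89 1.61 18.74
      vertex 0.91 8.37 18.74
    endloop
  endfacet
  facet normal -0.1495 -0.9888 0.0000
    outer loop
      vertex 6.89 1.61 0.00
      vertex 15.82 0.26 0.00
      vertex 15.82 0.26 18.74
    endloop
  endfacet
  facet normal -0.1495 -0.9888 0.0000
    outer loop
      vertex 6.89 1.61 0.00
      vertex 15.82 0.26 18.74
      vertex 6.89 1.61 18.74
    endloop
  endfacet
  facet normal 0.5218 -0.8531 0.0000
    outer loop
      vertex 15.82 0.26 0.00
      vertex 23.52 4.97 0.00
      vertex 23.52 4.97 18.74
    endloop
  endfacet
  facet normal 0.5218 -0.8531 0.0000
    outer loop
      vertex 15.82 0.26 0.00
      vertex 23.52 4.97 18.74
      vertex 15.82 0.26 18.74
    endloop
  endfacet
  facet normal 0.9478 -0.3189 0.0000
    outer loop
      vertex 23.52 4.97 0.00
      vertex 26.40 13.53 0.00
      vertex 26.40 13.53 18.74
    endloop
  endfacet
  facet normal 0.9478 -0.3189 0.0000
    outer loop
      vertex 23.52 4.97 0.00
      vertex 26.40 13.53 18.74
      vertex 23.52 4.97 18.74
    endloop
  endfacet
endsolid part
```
; perimeter-only toolpath
G21 ; units = mm
G90 ; absolute positioning
G28 ; home
; layer 1
G0 Z3.75
G0 X26.40 Y13.53
G1 X23.09 Y21.94
G1 X15.16 Y26.25
G1 X6.31 Y24.46
G1 X0.69 Y17.40
G1 X0.91 Y8.37
G1 X6.89 Y1.61
G1 X15.82 Y0.26
G1 X23.52 Y4.97
G1 X26.40 Y13.53
; layer 2
G0 Z7.50
G0 X26.40 Y13.53
G1 X23.09 Y21.94
G1 X15.16 Y26.25
G1 X6.31 Y24.46
G1 X0.69 Y17.40
G1 X0.91 Y8.37
G1 X6.89 Y1.61
G1 X15.82 Y0.26
G1 X23.52 Y4.97
G1 X26.40 Y13.53
; layer 3
G0 Z11.24
G0 X26.40 Y13.53
G1 X23.09 Y21.94
G1 X15.16 Y26.25
G1 X6.31 Y24.46
G1 X0.69 Y17.40
G1 X0.91 Y8.37
G1 X6.89 Y1.61
G1 X15.82 Y0.26
G1 X23.52 Y4.97
G1 X26.40 Y13.53
; layer 4
G0 Z14.99
G0 X26.40 Y13.53
G1 X23.09 Y21.94
G1 X15.16 Y26.25
G1 X6.31 Y24.46
G1 X0.69 Y17.40
G1 X0.91 Y8.37
G1 X6.89 Y1.61
G1 X15.82 Y0.26
G1 X23.52 Y4.97
G1 X26.40 Y13.53
; layer 5
G0 Z18.74
G0 X26.40 Y13.53
G1 X23.09 Y21.94
G1 X15.16 Y26.25
G1 X6.31 Y24.46
G1 X0.69 Y17.40
G1 X0.91 Y8.37
G1 X6.89 Y1.61
G1 X15.82 Y0.26
G1 X23.52 Y4.97
G1 X26.40 Y13.53
M2 ; end

The solid is a regular 9-sided prism (a cylinder approximated with 9 flat sides), circumscribed radius ≈ 13.2 mm, height ≈ 18.7 mm. Slicing at Δz = 3.75 mm — 5 equal slices spanning the solid's height, so layer i sits at z = i·h/5 — gives 5 non-empty perimeters. Each is a 9-segment closed polygon; G0 lifts to the layer z and rapids to the start vertex, then G1 traces the edges.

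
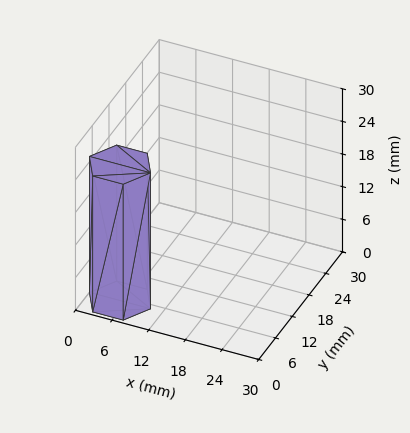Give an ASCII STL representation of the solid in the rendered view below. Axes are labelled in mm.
Reading the render: the shape is a regular 6-sided prism (a cylinder approximated with 6 flat sides), circumscribed radius ≈ 5 mm, height ≈ 25 mm (dimensions read to the nearest mm from the axis ticks). For the STL, each face is triangulated and given an outward normal.

solid part
  facet normal 0.0000 0.0000 -1.0000
    outer loop
      vertex 2.5 9.3 0.0
      vertex 7.5 9.3 0.0
      vertex 10.0 5.0 0.0
    endloop
  endfacet
  facet normal 0.0000 0.0000 -1.0000
    outer loop
      vertex 0.0 5.0 0.0
      vertex 2.5 9.3 0.0
      vertex 10.0 5.0 0.0
    endloop
  endfacet
  facet normal 0.0000 0.0000 -1.0000
    outer loop
      vertex 2.5 0.7 0.0
      vertex 0.0 5.0 0.0
      vertex 10.0 5.0 0.0
    endloop
  endfacet
  facet normal 0.0000 0.0000 -1.0000
    outer loop
      vertex 7.5 0.7 0.0
      vertex 2.5 0.7 0.0
      vertex 10.0 5.0 0.0
    endloop
  endfacet
  facet normal 0.0000 0.0000 1.0000
    outer loop
      vertex 10.0 5.0 25.0
      vertex 7.5 9.3 25.0
      vertex 2.5 9.3 25.0
    endloop
  endfacet
  facet normal 0.0000 0.0000 1.0000
    outer loop
      vertex 10.0 5.0 25.0
      vertex 2.5 9.3 25.0
      vertex 0.0 5.0 25.0
    endloop
  endfacet
  facet normal 0.0000 0.0000 1.0000
    outer loop
      vertex 10.0 5.0 25.0
      vertex 0.0 5.0 25.0
      vertex 2.5 0.7 25.0
    endloop
  endfacet
  facet normal 0.0000 0.0000 1.0000
    outer loop
      vertex 10.0 5.0 25.0
      vertex 2.5 0.7 25.0
      vertex 7.5 0.7 25.0
    endloop
  endfacet
  facet normal 0.8645 0.5026 0.0000
    outer loop
      vertex 10.0 5.0 0.0
      vertex 7.5 9.3 0.0
      vertex 7.5 9.3 25.0
    endloop
  endfacet
  facet normal 0.8645 0.5026 0.0000
    outer loop
      vertex 10.0 5.0 0.0
      vertex 7.5 9.3 25.0
      vertex 10.0 5.0 25.0
    endloop
  endfacet
  facet normal 0.0000 1.0000 0.0000
    outer loop
      vertex 7.5 9.3 0.0
      vertex 2.5 9.3 0.0
      vertex 2.5 9.3 25.0
    endloop
  endfacet
  facet normal 0.0000 1.0000 0.0000
    outer loop
      vertex 7.5 9.3 0.0
      vertex 2.5 9.3 25.0
      vertex 7.5 9.3 25.0
    endloop
  endfacet
  facet normal -0.8645 0.5026 0.0000
    outer loop
      vertex 2.5 9.3 0.0
      vertex 0.0 5.0 0.0
      vertex 0.0 5.0 25.0
    endloop
  endfacet
  facet normal -0.8645 0.5026 0.0000
    outer loop
      vertex 2.5 9.3 0.0
      vertex 0.0 5.0 25.0
      vertex 2.5 9.3 25.0
    endloop
  endfacet
  facet normal -0.8645 -0.5026 0.0000
    outer loop
      vertex 0.0 5.0 0.0
      vertex 2.5 0.7 0.0
      vertex 2.5 0.7 25.0
    endloop
  endfacet
  facet normal -0.8645 -0.5026 0.0000
    outer loop
      vertex 0.0 5.0 0.0
      vertex 2.5 0.7 25.0
      vertex 0.0 5.0 25.0
    endloop
  endfacet
  facet normal 0.0000 -1.0000 0.0000
    outer loop
      vertex 2.5 0.7 0.0
      vertex 7.5 0.7 0.0
      vertex 7.5 0.7 25.0
    endloop
  endfacet
  facet normal 0.0000 -1.0000 0.0000
    outer loop
      vertex 2.5 0.7 0.0
      vertex 7.5 0.7 25.0
      vertex 2.5 0.7 25.0
    endloop
  endfacet
  facet normal 0.8645 -0.5026 0.0000
    outer loop
      vertex 7.5 0.7 0.0
      vertex 10.0 5.0 0.0
      vertex 10.0 5.0 25.0
    endloop
  endfacet
  facet normal 0.8645 -0.5026 0.0000
    outer loop
      vertex 7.5 0.7 0.0
      vertex 10.0 5.0 25.0
      vertex 7.5 0.7 25.0
    endloop
  endfacet
endsolid part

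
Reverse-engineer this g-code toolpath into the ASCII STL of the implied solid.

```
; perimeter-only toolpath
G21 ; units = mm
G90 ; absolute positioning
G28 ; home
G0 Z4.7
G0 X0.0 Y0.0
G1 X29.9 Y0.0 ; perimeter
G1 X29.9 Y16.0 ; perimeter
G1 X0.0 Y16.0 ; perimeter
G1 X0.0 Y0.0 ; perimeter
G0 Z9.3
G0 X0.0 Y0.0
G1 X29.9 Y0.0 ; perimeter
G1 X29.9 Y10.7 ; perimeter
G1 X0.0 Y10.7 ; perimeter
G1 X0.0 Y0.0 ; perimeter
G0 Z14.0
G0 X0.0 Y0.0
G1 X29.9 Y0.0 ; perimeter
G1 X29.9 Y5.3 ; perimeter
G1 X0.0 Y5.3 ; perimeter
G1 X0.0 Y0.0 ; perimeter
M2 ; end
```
solid part
  facet normal 0.0000 0.0000 -1.0000
    outer loop
      vertex 29.9 21.4 0.0
      vertex 29.9 0.0 0.0
      vertex 0.0 0.0 0.0
    endloop
  endfacet
  facet normal 0.0000 0.0000 -1.0000
    outer loop
      vertex 0.0 21.4 0.0
      vertex 29.9 21.4 0.0
      vertex 0.0 0.0 0.0
    endloop
  endfacet
  facet normal 0.0000 -1.0000 0.0000
    outer loop
      vertex 0.0 0.0 0.0
      vertex 29.9 0.0 0.0
      vertex 29.9 0.0 18.7
    endloop
  endfacet
  facet normal 0.0000 -1.0000 0.0000
    outer loop
      vertex 0.0 0.0 0.0
      vertex 29.9 0.0 18.7
      vertex 0.0 0.0 18.7
    endloop
  endfacet
  facet normal 0.0000 0.6580 0.7530
    outer loop
      vertex 0.0 0.0 18.7
      vertex 29.9 0.0 18.7
      vertex 29.9 21.4 0.0
    endloop
  endfacet
  facet normal 0.0000 0.6580 0.7530
    outer loop
      vertex 0.0 0.0 18.7
      vertex 29.9 21.4 0.0
      vertex 0.0 21.4 0.0
    endloop
  endfacet
  facet normal -1.0000 0.0000 0.0000
    outer loop
      vertex 0.0 0.0 18.7
      vertex 0.0 21.4 0.0
      vertex 0.0 0.0 0.0
    endloop
  endfacet
  facet normal 1.0000 0.0000 0.0000
    outer loop
      vertex 29.9 0.0 0.0
      vertex 29.9 21.4 0.0
      vertex 29.9 0.0 18.7
    endloop
  endfacet
endsolid part

The G0 Z moves step by Δz≈4.7 mm. The G1 loops shrink linearly with z, so the solid tapers from its base footprint up to z≈18.7. Closing with a flat bottom cap and the tapered top and triangulating gives 8 facets — a wedge (ramp): 29.9 × 21.4 mm base, rising to 18.7 mm along the y=0 edge and sloping linearly to z=0 at y=21.4.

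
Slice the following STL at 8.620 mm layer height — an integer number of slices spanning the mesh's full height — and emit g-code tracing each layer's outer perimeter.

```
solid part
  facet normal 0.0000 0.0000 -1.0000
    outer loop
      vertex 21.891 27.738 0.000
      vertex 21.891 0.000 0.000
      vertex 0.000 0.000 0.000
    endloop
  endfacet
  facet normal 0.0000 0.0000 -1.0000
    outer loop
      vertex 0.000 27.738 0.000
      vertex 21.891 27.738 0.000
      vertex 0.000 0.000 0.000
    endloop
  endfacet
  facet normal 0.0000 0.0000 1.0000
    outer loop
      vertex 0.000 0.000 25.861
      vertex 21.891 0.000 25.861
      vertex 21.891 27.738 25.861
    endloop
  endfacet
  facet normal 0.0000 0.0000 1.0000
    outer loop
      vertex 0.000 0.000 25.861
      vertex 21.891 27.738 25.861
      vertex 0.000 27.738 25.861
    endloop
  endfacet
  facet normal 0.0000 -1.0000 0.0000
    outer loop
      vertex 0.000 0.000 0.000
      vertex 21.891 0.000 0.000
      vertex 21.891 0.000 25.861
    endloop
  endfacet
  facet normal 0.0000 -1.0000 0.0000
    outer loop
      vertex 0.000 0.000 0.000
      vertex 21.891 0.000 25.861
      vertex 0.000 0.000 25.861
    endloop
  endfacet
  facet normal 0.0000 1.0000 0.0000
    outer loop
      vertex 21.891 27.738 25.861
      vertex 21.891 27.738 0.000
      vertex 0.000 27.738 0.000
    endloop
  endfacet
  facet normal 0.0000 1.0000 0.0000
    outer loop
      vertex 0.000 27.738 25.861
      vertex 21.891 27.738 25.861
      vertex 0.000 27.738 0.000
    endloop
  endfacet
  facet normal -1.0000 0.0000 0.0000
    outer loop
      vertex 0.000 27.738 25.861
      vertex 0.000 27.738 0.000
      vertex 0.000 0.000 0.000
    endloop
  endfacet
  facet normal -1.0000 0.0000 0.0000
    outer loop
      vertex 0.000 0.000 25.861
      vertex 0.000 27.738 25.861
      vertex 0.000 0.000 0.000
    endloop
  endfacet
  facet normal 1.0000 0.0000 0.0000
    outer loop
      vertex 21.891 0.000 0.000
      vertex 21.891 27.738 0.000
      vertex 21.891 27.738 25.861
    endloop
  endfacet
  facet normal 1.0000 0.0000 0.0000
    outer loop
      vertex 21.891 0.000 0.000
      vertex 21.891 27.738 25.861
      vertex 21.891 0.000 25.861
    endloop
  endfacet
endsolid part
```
; perimeter-only toolpath
G21 ; units = mm
G90 ; absolute positioning
G28 ; home
; layer 1
G0 Z8.620
G0 X0.000 Y0.000
G1 X21.891 Y0.000
G1 X21.891 Y27.738
G1 X0.000 Y27.738
G1 X0.000 Y0.000
; layer 2
G0 Z17.241
G0 X0.000 Y0.000
G1 X21.891 Y0.000
G1 X21.891 Y27.738
G1 X0.000 Y27.738
G1 X0.000 Y0.000
; layer 3
G0 Z25.861
G0 X0.000 Y0.000
G1 X21.891 Y0.000
G1 X21.891 Y27.738
G1 X0.000 Y27.738
G1 X0.000 Y0.000
M2 ; end

The solid is a rectangular box, roughly 21.9 × 27.7 mm footprint and 25.9 mm tall. Slicing at Δz = 8.620 mm — 3 equal slices spanning the solid's height, so layer i sits at z = i·h/3 — gives 3 non-empty perimeters. Each is a 4-segment closed polygon; G0 lifts to the layer z and rapids to the start vertex, then G1 traces the edges.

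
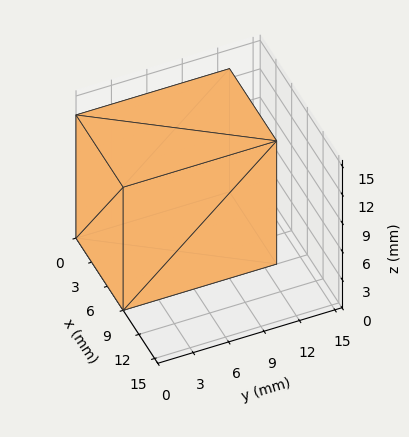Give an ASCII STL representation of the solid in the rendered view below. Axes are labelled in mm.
Reading the render: the shape is a rectangular box, roughly 9 × 13 mm footprint and 13 mm tall (dimensions read to the nearest mm from the axis ticks). For the STL, each face is triangulated and given an outward normal.

solid part
  facet normal 0.0000 0.0000 -1.0000
    outer loop
      vertex 9.0 13.0 0.0
      vertex 9.0 0.0 0.0
      vertex 0.0 0.0 0.0
    endloop
  endfacet
  facet normal 0.0000 0.0000 -1.0000
    outer loop
      vertex 0.0 13.0 0.0
      vertex 9.0 13.0 0.0
      vertex 0.0 0.0 0.0
    endloop
  endfacet
  facet normal 0.0000 0.0000 1.0000
    outer loop
      vertex 0.0 0.0 13.0
      vertex 9.0 0.0 13.0
      vertex 9.0 13.0 13.0
    endloop
  endfacet
  facet normal 0.0000 0.0000 1.0000
    outer loop
      vertex 0.0 0.0 13.0
      vertex 9.0 13.0 13.0
      vertex 0.0 13.0 13.0
    endloop
  endfacet
  facet normal 0.0000 -1.0000 0.0000
    outer loop
      vertex 0.0 0.0 0.0
      vertex 9.0 0.0 0.0
      vertex 9.0 0.0 13.0
    endloop
  endfacet
  facet normal 0.0000 -1.0000 0.0000
    outer loop
      vertex 0.0 0.0 0.0
      vertex 9.0 0.0 13.0
      vertex 0.0 0.0 13.0
    endloop
  endfacet
  facet normal 0.0000 1.0000 0.0000
    outer loop
      vertex 9.0 13.0 13.0
      vertex 9.0 13.0 0.0
      vertex 0.0 13.0 0.0
    endloop
  endfacet
  facet normal 0.0000 1.0000 0.0000
    outer loop
      vertex 0.0 13.0 13.0
      vertex 9.0 13.0 13.0
      vertex 0.0 13.0 0.0
    endloop
  endfacet
  facet normal -1.0000 0.0000 0.0000
    outer loop
      vertex 0.0 13.0 13.0
      vertex 0.0 13.0 0.0
      vertex 0.0 0.0 0.0
    endloop
  endfacet
  facet normal -1.0000 0.0000 0.0000
    outer loop
      vertex 0.0 0.0 13.0
      vertex 0.0 13.0 13.0
      vertex 0.0 0.0 0.0
    endloop
  endfacet
  facet normal 1.0000 0.0000 0.0000
    outer loop
      vertex 9.0 0.0 0.0
      vertex 9.0 13.0 0.0
      vertex 9.0 13.0 13.0
    endloop
  endfacet
  facet normal 1.0000 0.0000 0.0000
    outer loop
      vertex 9.0 0.0 0.0
      vertex 9.0 13.0 13.0
      vertex 9.0 0.0 13.0
    endloop
  endfacet
endsolid part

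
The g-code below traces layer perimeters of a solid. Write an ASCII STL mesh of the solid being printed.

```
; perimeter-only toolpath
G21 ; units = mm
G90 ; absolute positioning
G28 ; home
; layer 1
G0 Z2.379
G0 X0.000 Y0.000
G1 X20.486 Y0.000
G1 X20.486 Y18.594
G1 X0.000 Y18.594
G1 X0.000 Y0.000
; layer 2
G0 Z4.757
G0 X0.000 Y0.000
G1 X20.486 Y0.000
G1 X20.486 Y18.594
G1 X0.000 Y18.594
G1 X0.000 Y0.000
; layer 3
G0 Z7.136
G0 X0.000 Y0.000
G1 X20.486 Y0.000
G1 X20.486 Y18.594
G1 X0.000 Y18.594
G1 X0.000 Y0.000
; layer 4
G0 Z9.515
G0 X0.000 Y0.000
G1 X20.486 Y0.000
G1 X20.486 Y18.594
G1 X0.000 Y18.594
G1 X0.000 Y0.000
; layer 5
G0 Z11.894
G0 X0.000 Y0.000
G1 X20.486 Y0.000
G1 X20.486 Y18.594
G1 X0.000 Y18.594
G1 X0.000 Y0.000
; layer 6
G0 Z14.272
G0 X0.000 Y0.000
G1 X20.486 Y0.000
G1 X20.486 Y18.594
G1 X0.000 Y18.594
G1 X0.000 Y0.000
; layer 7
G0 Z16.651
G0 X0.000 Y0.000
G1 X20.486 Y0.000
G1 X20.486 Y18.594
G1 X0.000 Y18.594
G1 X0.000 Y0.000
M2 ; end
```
solid part
  facet normal 0.0000 0.0000 -1.0000
    outer loop
      vertex 20.486 18.594 0.000
      vertex 20.486 0.000 0.000
      vertex 0.000 0.000 0.000
    endloop
  endfacet
  facet normal 0.0000 0.0000 -1.0000
    outer loop
      vertex 0.000 18.594 0.000
      vertex 20.486 18.594 0.000
      vertex 0.000 0.000 0.000
    endloop
  endfacet
  facet normal 0.0000 0.0000 1.0000
    outer loop
      vertex 0.000 0.000 16.651
      vertex 20.486 0.000 16.651
      vertex 20.486 18.594 16.651
    endloop
  endfacet
  facet normal 0.0000 0.0000 1.0000
    outer loop
      vertex 0.000 0.000 16.651
      vertex 20.486 18.594 16.651
      vertex 0.000 18.594 16.651
    endloop
  endfacet
  facet normal 0.0000 -1.0000 0.0000
    outer loop
      vertex 0.000 0.000 0.000
      vertex 20.486 0.000 0.000
      vertex 20.486 0.000 16.651
    endloop
  endfacet
  facet normal 0.0000 -1.0000 0.0000
    outer loop
      vertex 0.000 0.000 0.000
      vertex 20.486 0.000 16.651
      vertex 0.000 0.000 16.651
    endloop
  endfacet
  facet normal 0.0000 1.0000 0.0000
    outer loop
      vertex 20.486 18.594 16.651
      vertex 20.486 18.594 0.000
      vertex 0.000 18.594 0.000
    endloop
  endfacet
  facet normal 0.0000 1.0000 0.0000
    outer loop
      vertex 0.000 18.594 16.651
      vertex 20.486 18.594 16.651
      vertex 0.000 18.594 0.000
    endloop
  endfacet
  facet normal -1.0000 0.0000 0.0000
    outer loop
      vertex 0.000 18.594 16.651
      vertex 0.000 18.594 0.000
      vertex 0.000 0.000 0.000
    endloop
  endfacet
  facet normal -1.0000 0.0000 0.0000
    outer loop
      vertex 0.000 0.000 16.651
      vertex 0.000 18.594 16.651
      vertex 0.000 0.000 0.000
    endloop
  endfacet
  facet normal 1.0000 0.0000 0.0000
    outer loop
      vertex 20.486 0.000 0.000
      vertex 20.486 18.594 0.000
      vertex 20.486 18.594 16.651
    endloop
  endfacet
  facet normal 1.0000 0.0000 0.0000
    outer loop
      vertex 20.486 0.000 0.000
      vertex 20.486 18.594 16.651
      vertex 20.486 0.000 16.651
    endloop
  endfacet
endsolid part

The G0 Z moves step by Δz≈2.379 mm. Every layer's G1 loop is the same polygon, so the solid is a straight extrusion of it from z=0 to z≈16.7. Closing with flat bottom and top caps and triangulating gives 12 facets — a rectangular box, roughly 20.5 × 18.6 mm footprint and 16.7 mm tall.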